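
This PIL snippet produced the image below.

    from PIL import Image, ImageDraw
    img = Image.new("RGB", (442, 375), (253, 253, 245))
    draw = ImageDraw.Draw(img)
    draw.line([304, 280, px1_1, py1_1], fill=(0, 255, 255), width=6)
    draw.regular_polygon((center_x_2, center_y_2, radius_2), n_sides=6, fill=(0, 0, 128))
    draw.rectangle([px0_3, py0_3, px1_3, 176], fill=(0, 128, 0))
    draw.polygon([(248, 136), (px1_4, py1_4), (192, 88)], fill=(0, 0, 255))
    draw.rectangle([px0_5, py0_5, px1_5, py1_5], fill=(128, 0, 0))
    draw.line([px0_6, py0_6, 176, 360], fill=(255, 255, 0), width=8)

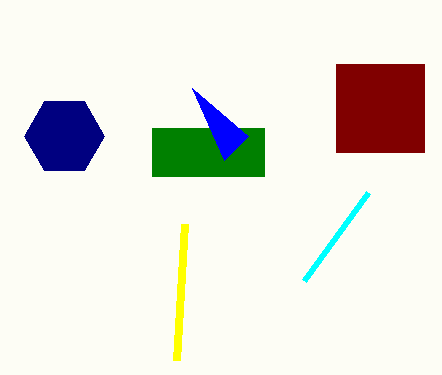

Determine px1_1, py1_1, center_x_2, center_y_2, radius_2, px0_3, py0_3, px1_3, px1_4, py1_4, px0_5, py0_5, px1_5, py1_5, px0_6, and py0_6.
px1_1 = 368, py1_1 = 192, center_x_2 = 64, center_y_2 = 136, radius_2 = 40, px0_3 = 152, py0_3 = 128, px1_3 = 264, px1_4 = 224, py1_4 = 160, px0_5 = 336, py0_5 = 64, px1_5 = 424, py1_5 = 152, px0_6 = 184, py0_6 = 224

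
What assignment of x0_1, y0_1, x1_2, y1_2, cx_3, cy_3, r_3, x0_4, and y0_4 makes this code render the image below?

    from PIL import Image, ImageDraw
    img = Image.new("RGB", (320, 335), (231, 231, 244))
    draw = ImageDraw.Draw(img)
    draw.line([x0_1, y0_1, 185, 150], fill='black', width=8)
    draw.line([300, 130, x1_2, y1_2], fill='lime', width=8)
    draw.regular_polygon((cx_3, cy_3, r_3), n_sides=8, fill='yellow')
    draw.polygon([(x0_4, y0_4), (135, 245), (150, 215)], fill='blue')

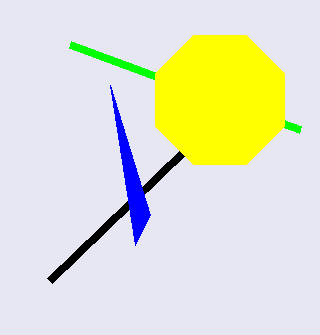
x0_1 = 50
y0_1 = 280
x1_2 = 70
y1_2 = 45
cx_3 = 220
cy_3 = 100
r_3 = 70
x0_4 = 110
y0_4 = 85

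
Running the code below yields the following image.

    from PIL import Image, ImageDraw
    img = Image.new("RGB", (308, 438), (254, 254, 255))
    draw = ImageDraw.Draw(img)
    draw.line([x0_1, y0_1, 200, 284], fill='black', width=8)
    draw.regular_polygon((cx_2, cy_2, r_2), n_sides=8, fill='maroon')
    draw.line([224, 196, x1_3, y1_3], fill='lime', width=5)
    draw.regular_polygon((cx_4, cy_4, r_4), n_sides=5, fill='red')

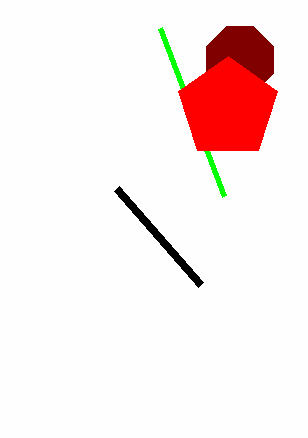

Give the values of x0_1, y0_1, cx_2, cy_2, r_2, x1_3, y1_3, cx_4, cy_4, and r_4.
x0_1 = 116
y0_1 = 188
cx_2 = 240
cy_2 = 60
r_2 = 36
x1_3 = 160
y1_3 = 28
cx_4 = 228
cy_4 = 108
r_4 = 52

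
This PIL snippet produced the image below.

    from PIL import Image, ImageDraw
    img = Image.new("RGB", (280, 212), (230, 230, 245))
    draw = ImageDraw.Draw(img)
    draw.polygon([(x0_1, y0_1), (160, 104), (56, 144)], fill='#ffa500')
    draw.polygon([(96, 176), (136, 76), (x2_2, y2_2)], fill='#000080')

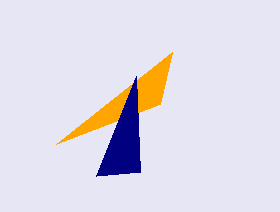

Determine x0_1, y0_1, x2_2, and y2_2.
x0_1 = 172, y0_1 = 52, x2_2 = 140, y2_2 = 172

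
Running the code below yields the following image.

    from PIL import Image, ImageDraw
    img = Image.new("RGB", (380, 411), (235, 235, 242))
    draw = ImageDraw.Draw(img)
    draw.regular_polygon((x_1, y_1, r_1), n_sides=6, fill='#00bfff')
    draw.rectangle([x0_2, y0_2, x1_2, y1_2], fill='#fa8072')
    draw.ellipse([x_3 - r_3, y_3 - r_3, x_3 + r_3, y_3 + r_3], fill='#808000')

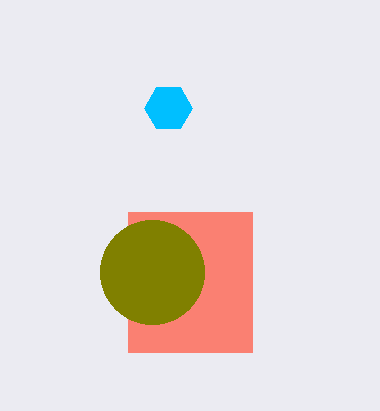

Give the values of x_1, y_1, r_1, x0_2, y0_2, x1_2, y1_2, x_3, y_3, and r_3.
x_1 = 168, y_1 = 108, r_1 = 24, x0_2 = 128, y0_2 = 212, x1_2 = 252, y1_2 = 352, x_3 = 152, y_3 = 272, r_3 = 52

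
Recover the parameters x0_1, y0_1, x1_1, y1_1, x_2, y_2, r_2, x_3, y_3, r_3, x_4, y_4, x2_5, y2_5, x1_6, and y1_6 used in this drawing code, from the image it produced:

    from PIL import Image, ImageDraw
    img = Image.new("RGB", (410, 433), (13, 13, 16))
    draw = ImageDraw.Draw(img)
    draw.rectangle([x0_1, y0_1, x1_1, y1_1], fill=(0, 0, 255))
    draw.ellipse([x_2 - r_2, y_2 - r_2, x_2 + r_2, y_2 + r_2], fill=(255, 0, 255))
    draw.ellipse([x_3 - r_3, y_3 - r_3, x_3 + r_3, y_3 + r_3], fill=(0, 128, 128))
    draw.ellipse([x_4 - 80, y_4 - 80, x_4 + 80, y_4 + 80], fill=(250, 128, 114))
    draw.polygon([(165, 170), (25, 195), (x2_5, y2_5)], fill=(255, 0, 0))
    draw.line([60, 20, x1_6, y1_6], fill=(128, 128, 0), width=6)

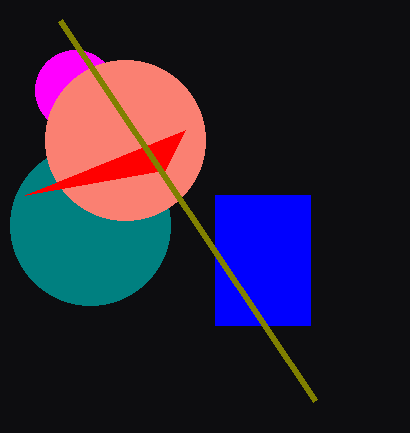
x0_1 = 215; y0_1 = 195; x1_1 = 310; y1_1 = 325; x_2 = 75; y_2 = 90; r_2 = 40; x_3 = 90; y_3 = 225; r_3 = 80; x_4 = 125; y_4 = 140; x2_5 = 185; y2_5 = 130; x1_6 = 315; y1_6 = 400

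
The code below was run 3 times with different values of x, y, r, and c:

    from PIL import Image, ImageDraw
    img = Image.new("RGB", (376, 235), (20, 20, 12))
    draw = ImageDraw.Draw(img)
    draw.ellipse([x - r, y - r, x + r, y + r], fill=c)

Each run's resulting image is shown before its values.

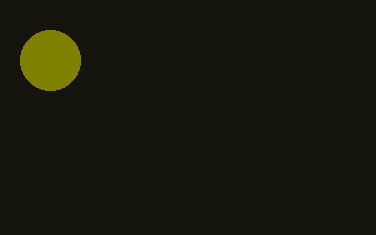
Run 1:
x = 50
y = 60
r = 30
c = 'olive'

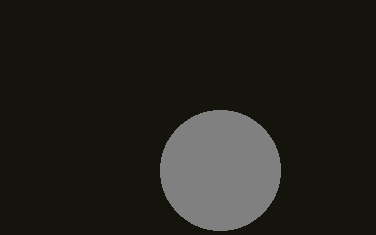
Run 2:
x = 220, y = 170, r = 60, c = 'gray'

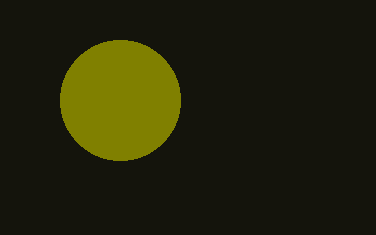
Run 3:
x = 120
y = 100
r = 60
c = 'olive'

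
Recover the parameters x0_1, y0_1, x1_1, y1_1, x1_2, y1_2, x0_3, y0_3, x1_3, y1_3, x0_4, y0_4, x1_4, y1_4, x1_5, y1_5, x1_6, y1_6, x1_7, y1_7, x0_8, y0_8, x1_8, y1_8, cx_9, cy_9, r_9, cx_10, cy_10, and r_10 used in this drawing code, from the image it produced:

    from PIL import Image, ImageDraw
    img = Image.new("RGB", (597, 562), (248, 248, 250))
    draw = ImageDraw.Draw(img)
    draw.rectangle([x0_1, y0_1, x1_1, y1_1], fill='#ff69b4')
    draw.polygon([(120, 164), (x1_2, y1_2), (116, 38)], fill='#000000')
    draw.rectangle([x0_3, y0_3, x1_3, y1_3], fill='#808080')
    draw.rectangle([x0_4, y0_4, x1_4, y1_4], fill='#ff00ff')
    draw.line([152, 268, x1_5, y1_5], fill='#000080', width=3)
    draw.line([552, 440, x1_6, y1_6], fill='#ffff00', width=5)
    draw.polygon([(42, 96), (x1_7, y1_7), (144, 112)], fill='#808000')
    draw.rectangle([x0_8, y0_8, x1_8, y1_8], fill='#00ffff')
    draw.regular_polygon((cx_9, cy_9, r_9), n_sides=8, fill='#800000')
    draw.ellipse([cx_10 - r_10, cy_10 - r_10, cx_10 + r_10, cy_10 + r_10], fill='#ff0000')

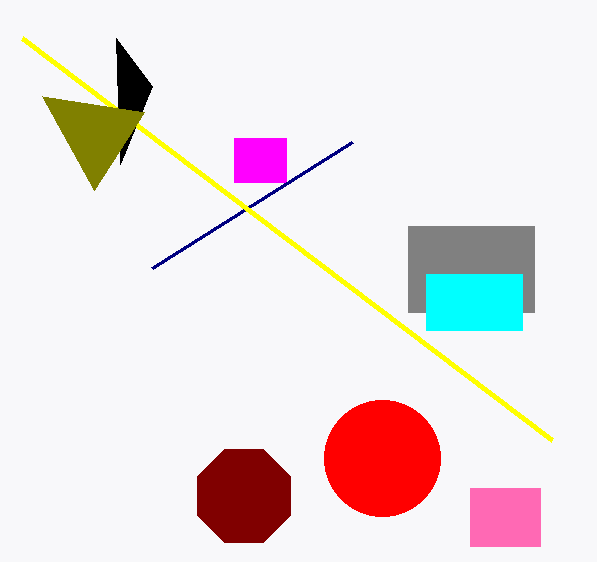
x0_1 = 470
y0_1 = 488
x1_1 = 540
y1_1 = 546
x1_2 = 152
y1_2 = 86
x0_3 = 408
y0_3 = 226
x1_3 = 534
y1_3 = 312
x0_4 = 234
y0_4 = 138
x1_4 = 286
y1_4 = 182
x1_5 = 352
y1_5 = 142
x1_6 = 22
y1_6 = 38
x1_7 = 94
y1_7 = 190
x0_8 = 426
y0_8 = 274
x1_8 = 522
y1_8 = 330
cx_9 = 244
cy_9 = 496
r_9 = 50
cx_10 = 382
cy_10 = 458
r_10 = 58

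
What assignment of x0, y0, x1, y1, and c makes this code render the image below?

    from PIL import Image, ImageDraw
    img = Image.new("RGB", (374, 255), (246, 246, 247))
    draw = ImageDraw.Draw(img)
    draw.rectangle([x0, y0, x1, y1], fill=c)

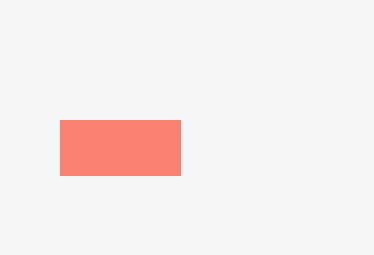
x0 = 60, y0 = 120, x1 = 180, y1 = 175, c = 'salmon'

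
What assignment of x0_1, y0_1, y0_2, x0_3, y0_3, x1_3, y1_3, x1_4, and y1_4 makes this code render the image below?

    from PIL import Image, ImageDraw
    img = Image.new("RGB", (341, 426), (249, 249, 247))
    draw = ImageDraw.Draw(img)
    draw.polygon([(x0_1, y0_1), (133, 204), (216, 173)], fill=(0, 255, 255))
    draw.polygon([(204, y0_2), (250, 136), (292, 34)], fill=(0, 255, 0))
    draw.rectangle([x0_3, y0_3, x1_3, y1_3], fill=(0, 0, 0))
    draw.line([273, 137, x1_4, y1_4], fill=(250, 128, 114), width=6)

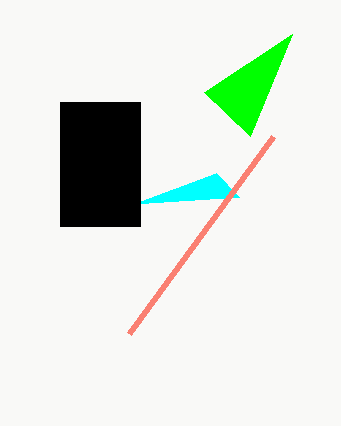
x0_1 = 239
y0_1 = 197
y0_2 = 92
x0_3 = 60
y0_3 = 102
x1_3 = 140
y1_3 = 226
x1_4 = 129
y1_4 = 334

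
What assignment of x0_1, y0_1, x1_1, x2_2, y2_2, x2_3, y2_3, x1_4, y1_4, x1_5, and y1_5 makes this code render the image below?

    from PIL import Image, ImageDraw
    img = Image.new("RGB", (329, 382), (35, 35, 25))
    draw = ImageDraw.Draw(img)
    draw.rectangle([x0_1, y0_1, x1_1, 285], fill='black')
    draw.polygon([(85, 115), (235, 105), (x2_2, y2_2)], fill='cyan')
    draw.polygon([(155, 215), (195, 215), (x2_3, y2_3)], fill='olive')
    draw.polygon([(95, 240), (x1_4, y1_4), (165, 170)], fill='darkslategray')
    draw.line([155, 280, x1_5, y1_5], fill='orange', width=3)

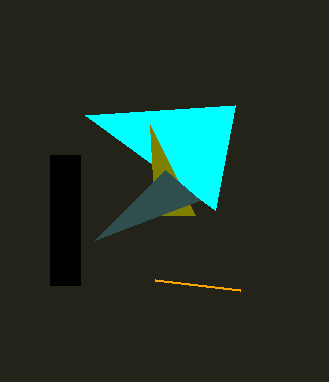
x0_1 = 50
y0_1 = 155
x1_1 = 80
x2_2 = 215
y2_2 = 210
x2_3 = 150
y2_3 = 125
x1_4 = 200
y1_4 = 200
x1_5 = 240
y1_5 = 290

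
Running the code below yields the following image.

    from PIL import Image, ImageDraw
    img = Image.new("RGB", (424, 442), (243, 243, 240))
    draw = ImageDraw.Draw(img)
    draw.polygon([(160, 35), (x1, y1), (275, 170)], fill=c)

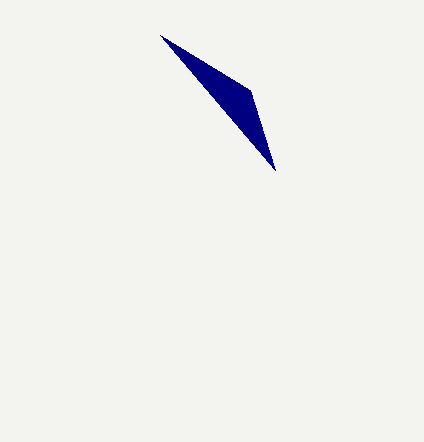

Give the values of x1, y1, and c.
x1 = 250; y1 = 90; c = 'navy'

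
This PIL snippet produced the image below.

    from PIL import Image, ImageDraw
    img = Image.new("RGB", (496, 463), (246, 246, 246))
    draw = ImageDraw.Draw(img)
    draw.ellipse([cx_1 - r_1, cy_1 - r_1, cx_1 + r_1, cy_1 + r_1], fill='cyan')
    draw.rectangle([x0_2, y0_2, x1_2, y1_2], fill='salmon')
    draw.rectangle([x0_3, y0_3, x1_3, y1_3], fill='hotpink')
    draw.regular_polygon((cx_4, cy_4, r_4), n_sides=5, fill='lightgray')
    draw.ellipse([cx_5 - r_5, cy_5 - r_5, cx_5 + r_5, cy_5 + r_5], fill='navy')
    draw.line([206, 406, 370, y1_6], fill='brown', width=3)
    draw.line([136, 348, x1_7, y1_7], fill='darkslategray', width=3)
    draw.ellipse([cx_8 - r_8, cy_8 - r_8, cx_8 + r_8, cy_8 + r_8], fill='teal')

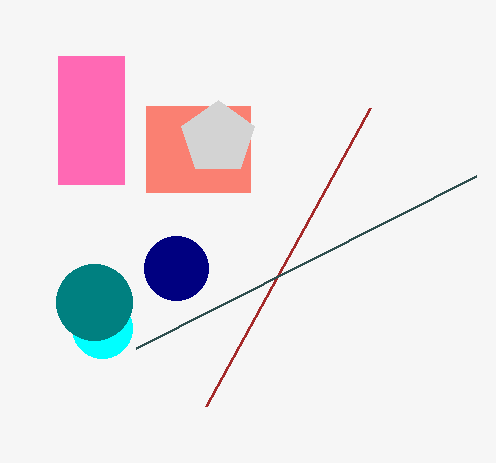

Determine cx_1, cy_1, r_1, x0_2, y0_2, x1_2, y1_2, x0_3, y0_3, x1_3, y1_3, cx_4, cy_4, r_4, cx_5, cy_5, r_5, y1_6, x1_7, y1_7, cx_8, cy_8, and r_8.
cx_1 = 102, cy_1 = 328, r_1 = 30, x0_2 = 146, y0_2 = 106, x1_2 = 250, y1_2 = 192, x0_3 = 58, y0_3 = 56, x1_3 = 124, y1_3 = 184, cx_4 = 218, cy_4 = 138, r_4 = 38, cx_5 = 176, cy_5 = 268, r_5 = 32, y1_6 = 108, x1_7 = 476, y1_7 = 176, cx_8 = 94, cy_8 = 302, r_8 = 38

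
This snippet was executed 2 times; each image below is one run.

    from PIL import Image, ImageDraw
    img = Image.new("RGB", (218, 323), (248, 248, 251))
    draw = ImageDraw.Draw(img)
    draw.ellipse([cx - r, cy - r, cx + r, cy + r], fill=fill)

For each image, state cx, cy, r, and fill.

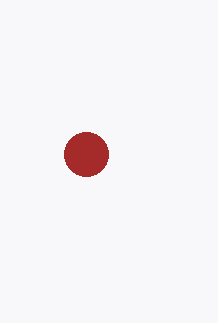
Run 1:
cx = 86, cy = 154, r = 22, fill = 'brown'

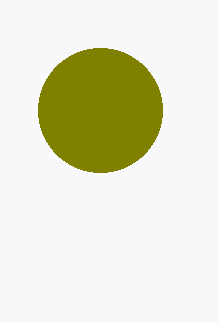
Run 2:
cx = 100, cy = 110, r = 62, fill = 'olive'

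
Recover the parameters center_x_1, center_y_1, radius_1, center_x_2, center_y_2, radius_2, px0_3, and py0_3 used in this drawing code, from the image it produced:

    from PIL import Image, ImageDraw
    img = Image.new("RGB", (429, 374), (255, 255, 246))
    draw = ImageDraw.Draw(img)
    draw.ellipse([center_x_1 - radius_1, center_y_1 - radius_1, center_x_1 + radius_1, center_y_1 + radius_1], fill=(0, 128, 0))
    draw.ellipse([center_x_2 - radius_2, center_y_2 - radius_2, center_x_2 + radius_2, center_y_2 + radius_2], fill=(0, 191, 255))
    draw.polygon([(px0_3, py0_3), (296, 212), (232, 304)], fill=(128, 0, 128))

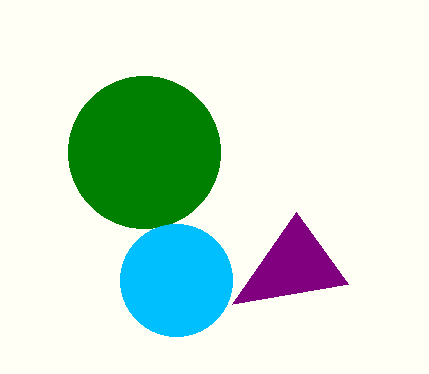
center_x_1 = 144
center_y_1 = 152
radius_1 = 76
center_x_2 = 176
center_y_2 = 280
radius_2 = 56
px0_3 = 348
py0_3 = 284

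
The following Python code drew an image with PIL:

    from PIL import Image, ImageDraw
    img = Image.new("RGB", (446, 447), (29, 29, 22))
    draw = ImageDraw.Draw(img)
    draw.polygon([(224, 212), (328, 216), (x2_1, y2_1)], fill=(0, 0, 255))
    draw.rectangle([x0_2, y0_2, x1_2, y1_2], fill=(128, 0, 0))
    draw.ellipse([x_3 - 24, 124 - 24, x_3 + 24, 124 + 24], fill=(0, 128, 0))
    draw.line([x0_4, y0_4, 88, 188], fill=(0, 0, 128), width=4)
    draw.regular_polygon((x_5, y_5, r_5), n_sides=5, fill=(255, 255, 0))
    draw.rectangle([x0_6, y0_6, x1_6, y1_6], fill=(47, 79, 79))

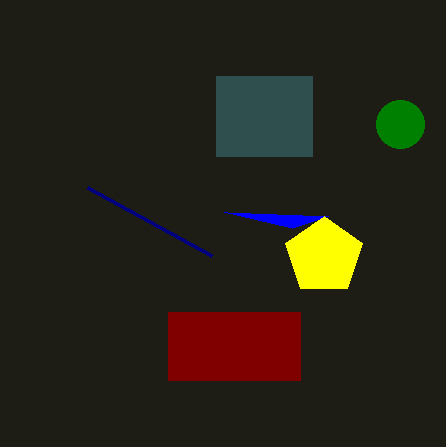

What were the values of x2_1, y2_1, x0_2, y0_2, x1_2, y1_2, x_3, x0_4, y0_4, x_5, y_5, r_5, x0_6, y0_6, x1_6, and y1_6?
x2_1 = 292, y2_1 = 228, x0_2 = 168, y0_2 = 312, x1_2 = 300, y1_2 = 380, x_3 = 400, x0_4 = 212, y0_4 = 256, x_5 = 324, y_5 = 256, r_5 = 40, x0_6 = 216, y0_6 = 76, x1_6 = 312, y1_6 = 156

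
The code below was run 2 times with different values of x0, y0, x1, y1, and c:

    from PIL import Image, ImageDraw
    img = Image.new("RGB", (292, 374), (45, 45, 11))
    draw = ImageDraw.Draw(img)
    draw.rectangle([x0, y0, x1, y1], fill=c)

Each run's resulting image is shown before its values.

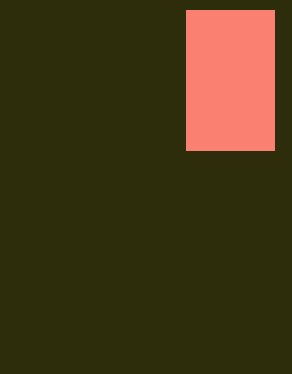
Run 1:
x0 = 186, y0 = 10, x1 = 274, y1 = 150, c = 'salmon'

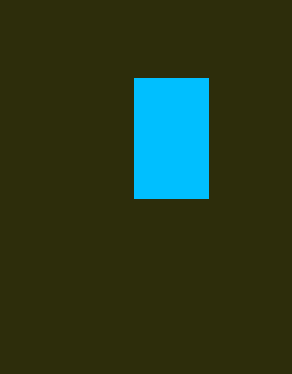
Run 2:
x0 = 134; y0 = 78; x1 = 208; y1 = 198; c = 'deepskyblue'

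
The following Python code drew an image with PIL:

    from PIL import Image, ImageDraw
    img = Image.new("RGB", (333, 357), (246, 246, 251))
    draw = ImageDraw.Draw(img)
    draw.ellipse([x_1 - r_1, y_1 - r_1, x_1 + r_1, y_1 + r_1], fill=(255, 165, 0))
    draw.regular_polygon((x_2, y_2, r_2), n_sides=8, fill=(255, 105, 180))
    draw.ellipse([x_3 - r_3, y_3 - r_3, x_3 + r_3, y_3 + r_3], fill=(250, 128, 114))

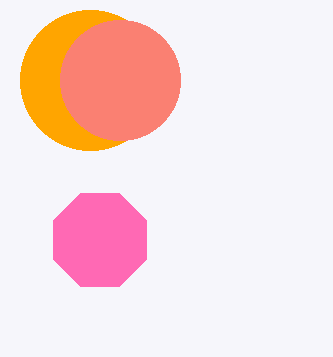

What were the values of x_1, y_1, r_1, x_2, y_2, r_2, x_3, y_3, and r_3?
x_1 = 90
y_1 = 80
r_1 = 70
x_2 = 100
y_2 = 240
r_2 = 50
x_3 = 120
y_3 = 80
r_3 = 60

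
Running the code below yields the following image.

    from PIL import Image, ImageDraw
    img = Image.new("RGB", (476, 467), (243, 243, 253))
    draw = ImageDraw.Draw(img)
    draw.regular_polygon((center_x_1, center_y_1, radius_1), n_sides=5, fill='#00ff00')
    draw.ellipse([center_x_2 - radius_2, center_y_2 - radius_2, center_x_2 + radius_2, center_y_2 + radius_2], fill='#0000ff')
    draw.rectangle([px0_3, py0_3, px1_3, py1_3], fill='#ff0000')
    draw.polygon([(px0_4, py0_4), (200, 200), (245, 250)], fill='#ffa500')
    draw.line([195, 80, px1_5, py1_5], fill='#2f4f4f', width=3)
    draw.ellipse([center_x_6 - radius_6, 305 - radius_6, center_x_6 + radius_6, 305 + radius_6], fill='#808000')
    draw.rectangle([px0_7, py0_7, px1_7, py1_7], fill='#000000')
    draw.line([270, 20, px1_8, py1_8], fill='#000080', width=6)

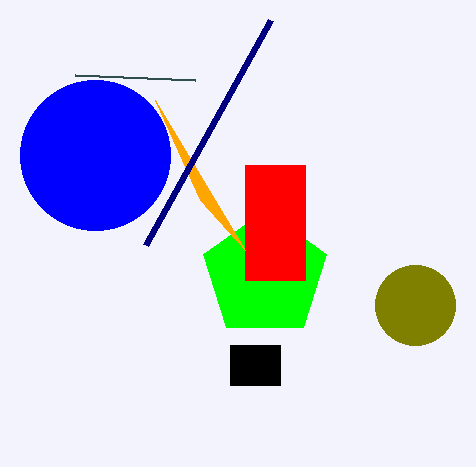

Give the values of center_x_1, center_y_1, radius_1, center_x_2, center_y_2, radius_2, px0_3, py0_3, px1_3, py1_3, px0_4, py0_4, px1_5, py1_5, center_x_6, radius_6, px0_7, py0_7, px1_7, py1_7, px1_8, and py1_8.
center_x_1 = 265; center_y_1 = 275; radius_1 = 65; center_x_2 = 95; center_y_2 = 155; radius_2 = 75; px0_3 = 245; py0_3 = 165; px1_3 = 305; py1_3 = 280; px0_4 = 155; py0_4 = 100; px1_5 = 75; py1_5 = 75; center_x_6 = 415; radius_6 = 40; px0_7 = 230; py0_7 = 345; px1_7 = 280; py1_7 = 385; px1_8 = 145; py1_8 = 245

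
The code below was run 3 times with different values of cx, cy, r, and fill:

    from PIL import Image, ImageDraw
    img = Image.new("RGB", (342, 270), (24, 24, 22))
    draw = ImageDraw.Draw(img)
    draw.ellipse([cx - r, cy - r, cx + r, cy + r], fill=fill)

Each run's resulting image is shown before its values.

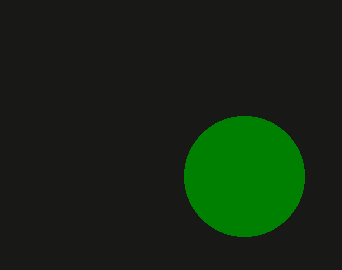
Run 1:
cx = 244
cy = 176
r = 60
fill = 'green'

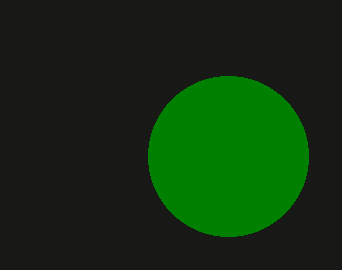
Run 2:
cx = 228, cy = 156, r = 80, fill = 'green'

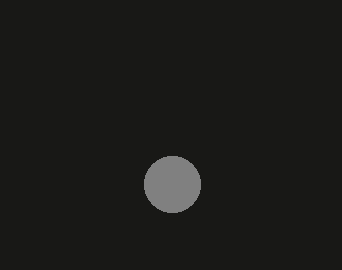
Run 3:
cx = 172
cy = 184
r = 28
fill = 'gray'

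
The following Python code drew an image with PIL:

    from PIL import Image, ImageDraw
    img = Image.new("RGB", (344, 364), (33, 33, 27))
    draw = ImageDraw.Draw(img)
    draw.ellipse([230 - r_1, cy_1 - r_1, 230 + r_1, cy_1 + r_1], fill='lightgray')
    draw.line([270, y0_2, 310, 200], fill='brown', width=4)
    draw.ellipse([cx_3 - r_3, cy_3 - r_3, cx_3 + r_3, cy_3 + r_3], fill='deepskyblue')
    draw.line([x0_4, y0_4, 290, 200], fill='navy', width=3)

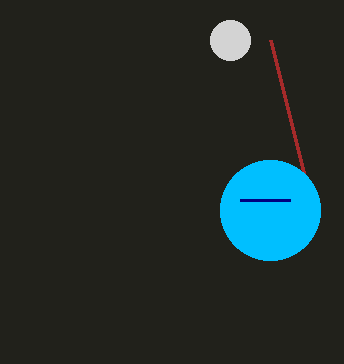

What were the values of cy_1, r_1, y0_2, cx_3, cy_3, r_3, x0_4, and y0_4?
cy_1 = 40, r_1 = 20, y0_2 = 40, cx_3 = 270, cy_3 = 210, r_3 = 50, x0_4 = 240, y0_4 = 200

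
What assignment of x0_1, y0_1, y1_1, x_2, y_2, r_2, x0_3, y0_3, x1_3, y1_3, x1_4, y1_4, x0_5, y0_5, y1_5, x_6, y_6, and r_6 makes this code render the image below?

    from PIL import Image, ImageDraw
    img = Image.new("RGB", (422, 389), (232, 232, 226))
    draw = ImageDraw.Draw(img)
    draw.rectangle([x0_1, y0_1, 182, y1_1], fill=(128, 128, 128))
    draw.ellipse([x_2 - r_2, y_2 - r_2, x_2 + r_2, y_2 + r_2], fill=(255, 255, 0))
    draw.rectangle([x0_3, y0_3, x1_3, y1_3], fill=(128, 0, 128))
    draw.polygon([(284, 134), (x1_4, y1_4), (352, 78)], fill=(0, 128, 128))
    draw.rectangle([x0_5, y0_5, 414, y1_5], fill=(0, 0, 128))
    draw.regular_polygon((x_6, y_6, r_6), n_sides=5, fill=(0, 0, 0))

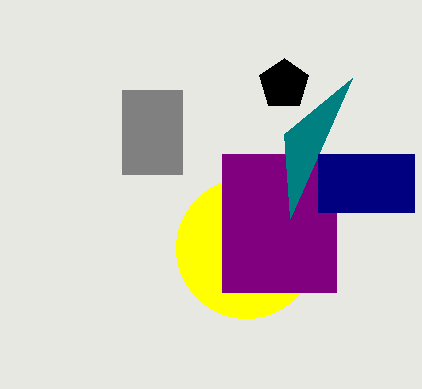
x0_1 = 122; y0_1 = 90; y1_1 = 174; x_2 = 246; y_2 = 248; r_2 = 70; x0_3 = 222; y0_3 = 154; x1_3 = 336; y1_3 = 292; x1_4 = 290; y1_4 = 218; x0_5 = 318; y0_5 = 154; y1_5 = 212; x_6 = 284; y_6 = 84; r_6 = 26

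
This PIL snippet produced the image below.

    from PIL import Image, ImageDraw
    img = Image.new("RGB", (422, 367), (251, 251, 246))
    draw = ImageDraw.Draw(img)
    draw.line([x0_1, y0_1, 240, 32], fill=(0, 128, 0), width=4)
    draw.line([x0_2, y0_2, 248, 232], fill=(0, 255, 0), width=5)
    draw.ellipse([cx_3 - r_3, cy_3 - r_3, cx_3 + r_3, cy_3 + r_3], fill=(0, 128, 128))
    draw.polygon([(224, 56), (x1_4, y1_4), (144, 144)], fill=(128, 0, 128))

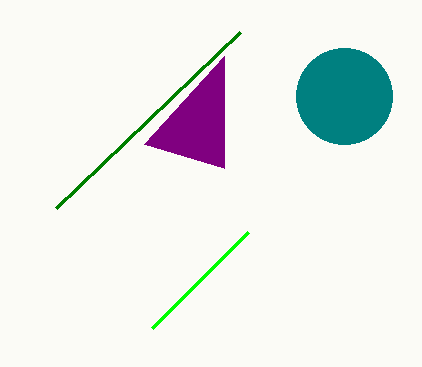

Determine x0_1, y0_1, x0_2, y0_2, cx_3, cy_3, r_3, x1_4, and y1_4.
x0_1 = 56, y0_1 = 208, x0_2 = 152, y0_2 = 328, cx_3 = 344, cy_3 = 96, r_3 = 48, x1_4 = 224, y1_4 = 168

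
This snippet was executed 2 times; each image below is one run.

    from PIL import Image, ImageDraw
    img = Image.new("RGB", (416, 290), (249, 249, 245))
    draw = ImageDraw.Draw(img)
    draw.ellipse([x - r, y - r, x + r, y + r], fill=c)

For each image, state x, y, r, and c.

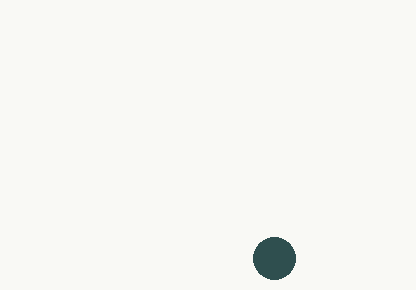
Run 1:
x = 274; y = 258; r = 21; c = 'darkslategray'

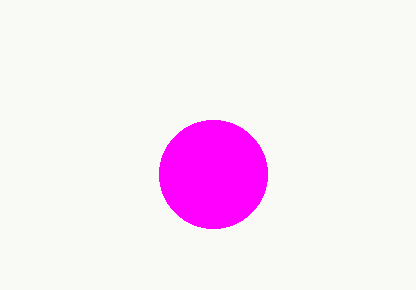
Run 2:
x = 213, y = 174, r = 54, c = 'magenta'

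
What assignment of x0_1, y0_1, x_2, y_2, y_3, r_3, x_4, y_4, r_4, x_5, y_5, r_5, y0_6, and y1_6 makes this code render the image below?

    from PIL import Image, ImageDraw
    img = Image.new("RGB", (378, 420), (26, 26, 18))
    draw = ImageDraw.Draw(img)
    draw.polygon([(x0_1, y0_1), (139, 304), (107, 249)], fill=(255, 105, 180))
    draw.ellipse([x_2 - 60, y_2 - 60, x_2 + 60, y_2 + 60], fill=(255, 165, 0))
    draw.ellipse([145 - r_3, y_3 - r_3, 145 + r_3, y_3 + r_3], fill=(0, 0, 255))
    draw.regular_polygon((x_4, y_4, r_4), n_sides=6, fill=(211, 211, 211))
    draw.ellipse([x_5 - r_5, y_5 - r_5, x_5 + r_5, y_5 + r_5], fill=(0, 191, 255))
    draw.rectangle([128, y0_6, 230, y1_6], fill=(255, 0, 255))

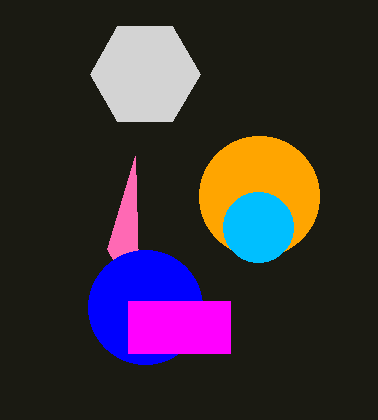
x0_1 = 135
y0_1 = 156
x_2 = 259
y_2 = 196
y_3 = 307
r_3 = 57
x_4 = 145
y_4 = 74
r_4 = 55
x_5 = 258
y_5 = 227
r_5 = 35
y0_6 = 301
y1_6 = 353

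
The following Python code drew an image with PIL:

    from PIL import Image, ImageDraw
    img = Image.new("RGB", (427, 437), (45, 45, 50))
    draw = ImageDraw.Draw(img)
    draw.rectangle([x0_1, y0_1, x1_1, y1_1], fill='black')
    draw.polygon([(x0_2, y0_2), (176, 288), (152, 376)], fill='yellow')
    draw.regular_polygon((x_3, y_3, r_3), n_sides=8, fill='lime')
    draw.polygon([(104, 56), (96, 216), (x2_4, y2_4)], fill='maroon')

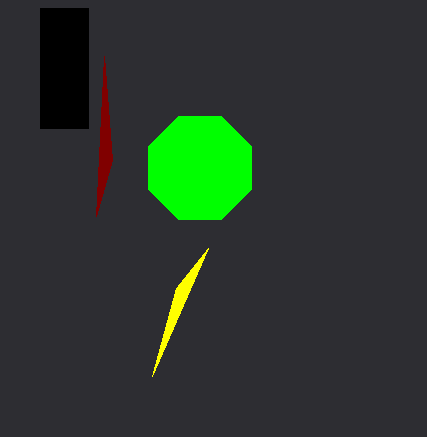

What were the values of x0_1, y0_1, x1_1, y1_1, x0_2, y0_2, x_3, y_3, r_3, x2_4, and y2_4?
x0_1 = 40; y0_1 = 8; x1_1 = 88; y1_1 = 128; x0_2 = 208; y0_2 = 248; x_3 = 200; y_3 = 168; r_3 = 56; x2_4 = 112; y2_4 = 160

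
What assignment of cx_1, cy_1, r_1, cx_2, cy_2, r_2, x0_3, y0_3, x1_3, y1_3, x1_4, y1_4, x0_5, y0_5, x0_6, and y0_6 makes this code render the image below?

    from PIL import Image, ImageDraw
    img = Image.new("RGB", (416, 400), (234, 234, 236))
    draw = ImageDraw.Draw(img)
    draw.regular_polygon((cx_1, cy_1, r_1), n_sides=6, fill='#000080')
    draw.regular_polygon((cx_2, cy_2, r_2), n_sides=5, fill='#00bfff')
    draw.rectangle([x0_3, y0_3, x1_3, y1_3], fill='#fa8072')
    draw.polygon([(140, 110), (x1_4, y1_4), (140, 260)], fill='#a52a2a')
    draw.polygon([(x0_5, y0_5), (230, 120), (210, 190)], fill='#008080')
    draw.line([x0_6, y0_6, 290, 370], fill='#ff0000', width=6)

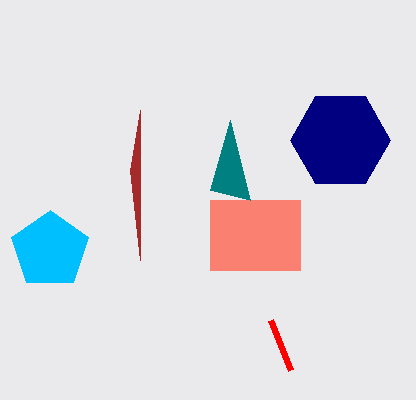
cx_1 = 340
cy_1 = 140
r_1 = 50
cx_2 = 50
cy_2 = 250
r_2 = 40
x0_3 = 210
y0_3 = 200
x1_3 = 300
y1_3 = 270
x1_4 = 130
y1_4 = 170
x0_5 = 250
y0_5 = 200
x0_6 = 270
y0_6 = 320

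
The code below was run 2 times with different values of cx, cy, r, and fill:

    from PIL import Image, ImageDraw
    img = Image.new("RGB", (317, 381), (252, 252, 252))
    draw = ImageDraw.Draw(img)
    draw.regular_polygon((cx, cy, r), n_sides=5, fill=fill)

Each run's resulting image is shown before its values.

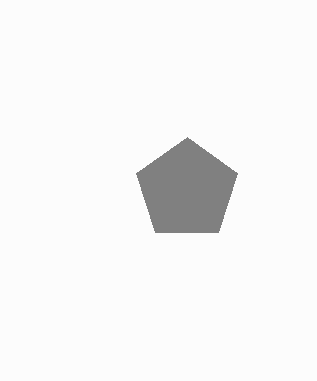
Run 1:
cx = 187; cy = 190; r = 53; fill = 'gray'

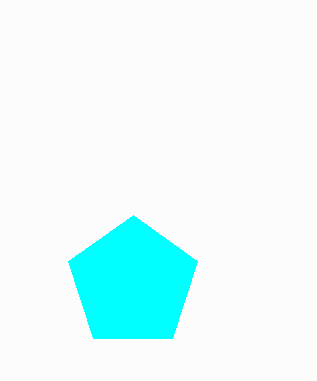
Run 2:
cx = 133
cy = 283
r = 68
fill = 'cyan'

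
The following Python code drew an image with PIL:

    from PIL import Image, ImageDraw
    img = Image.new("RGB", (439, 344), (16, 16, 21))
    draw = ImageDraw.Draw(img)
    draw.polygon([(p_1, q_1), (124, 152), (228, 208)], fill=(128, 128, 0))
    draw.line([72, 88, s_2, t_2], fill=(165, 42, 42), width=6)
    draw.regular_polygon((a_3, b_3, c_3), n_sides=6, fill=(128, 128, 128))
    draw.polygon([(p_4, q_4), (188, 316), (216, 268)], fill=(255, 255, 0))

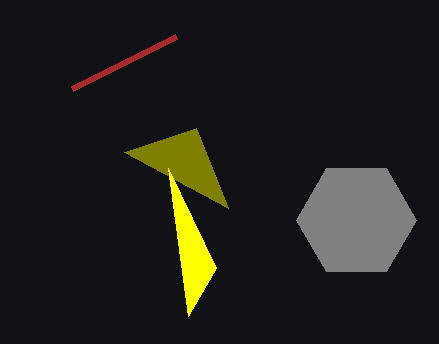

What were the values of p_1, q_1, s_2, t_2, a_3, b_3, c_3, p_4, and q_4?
p_1 = 196
q_1 = 128
s_2 = 176
t_2 = 36
a_3 = 356
b_3 = 220
c_3 = 60
p_4 = 168
q_4 = 168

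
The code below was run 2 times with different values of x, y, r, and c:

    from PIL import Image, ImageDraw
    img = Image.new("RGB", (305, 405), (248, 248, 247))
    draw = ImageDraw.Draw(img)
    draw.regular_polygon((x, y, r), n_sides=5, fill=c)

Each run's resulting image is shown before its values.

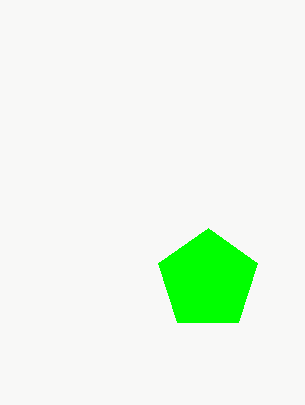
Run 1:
x = 208, y = 280, r = 52, c = 'lime'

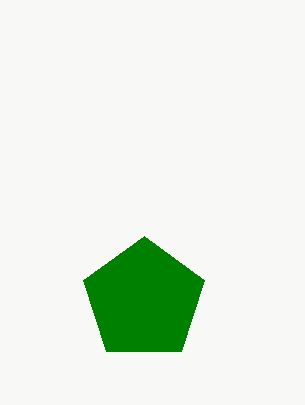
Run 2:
x = 144, y = 300, r = 64, c = 'green'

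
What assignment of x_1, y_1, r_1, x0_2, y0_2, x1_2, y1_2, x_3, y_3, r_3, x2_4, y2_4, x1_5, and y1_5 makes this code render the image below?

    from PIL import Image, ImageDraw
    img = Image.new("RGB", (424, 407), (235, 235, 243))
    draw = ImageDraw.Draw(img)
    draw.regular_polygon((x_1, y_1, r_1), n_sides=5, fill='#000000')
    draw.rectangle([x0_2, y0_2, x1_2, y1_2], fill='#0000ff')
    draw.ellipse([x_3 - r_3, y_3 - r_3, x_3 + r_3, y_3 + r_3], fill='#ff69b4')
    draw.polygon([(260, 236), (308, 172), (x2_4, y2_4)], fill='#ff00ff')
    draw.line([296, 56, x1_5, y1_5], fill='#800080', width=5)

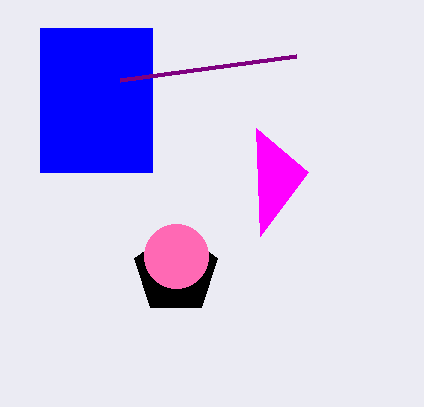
x_1 = 176, y_1 = 272, r_1 = 44, x0_2 = 40, y0_2 = 28, x1_2 = 152, y1_2 = 172, x_3 = 176, y_3 = 256, r_3 = 32, x2_4 = 256, y2_4 = 128, x1_5 = 120, y1_5 = 80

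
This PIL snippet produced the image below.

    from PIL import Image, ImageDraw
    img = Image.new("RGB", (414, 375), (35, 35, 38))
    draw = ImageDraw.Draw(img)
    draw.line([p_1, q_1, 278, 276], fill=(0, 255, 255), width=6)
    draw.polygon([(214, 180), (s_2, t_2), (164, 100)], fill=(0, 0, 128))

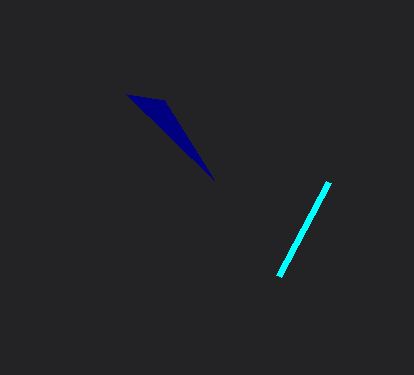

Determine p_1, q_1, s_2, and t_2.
p_1 = 328
q_1 = 182
s_2 = 126
t_2 = 94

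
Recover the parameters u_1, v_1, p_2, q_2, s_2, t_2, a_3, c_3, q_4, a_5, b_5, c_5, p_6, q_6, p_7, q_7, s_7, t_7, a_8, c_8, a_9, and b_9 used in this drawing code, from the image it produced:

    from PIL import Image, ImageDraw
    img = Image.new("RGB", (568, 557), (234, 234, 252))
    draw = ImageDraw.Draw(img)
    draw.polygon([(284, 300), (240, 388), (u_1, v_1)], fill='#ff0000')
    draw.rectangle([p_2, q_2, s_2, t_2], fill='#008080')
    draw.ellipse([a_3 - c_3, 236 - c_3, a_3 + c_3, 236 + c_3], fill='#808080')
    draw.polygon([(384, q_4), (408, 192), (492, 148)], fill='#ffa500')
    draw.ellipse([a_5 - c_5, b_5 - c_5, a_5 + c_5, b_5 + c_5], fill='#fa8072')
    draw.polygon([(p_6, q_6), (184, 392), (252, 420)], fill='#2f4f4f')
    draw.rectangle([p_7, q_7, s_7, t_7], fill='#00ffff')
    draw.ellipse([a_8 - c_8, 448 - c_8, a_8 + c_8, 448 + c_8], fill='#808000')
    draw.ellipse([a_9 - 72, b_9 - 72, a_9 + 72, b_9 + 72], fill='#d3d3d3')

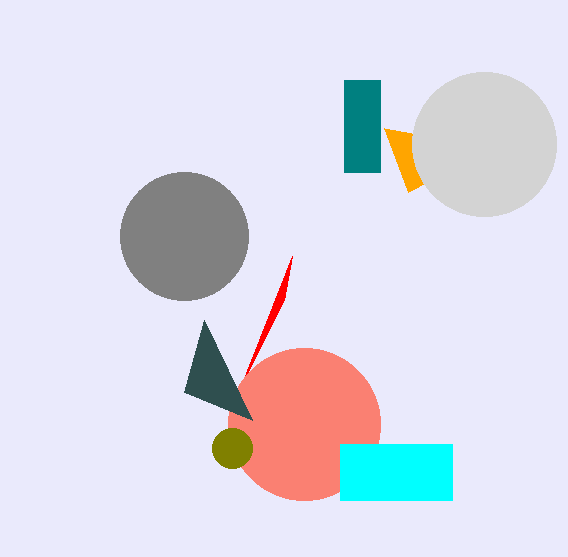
u_1 = 292
v_1 = 256
p_2 = 344
q_2 = 80
s_2 = 380
t_2 = 172
a_3 = 184
c_3 = 64
q_4 = 128
a_5 = 304
b_5 = 424
c_5 = 76
p_6 = 204
q_6 = 320
p_7 = 340
q_7 = 444
s_7 = 452
t_7 = 500
a_8 = 232
c_8 = 20
a_9 = 484
b_9 = 144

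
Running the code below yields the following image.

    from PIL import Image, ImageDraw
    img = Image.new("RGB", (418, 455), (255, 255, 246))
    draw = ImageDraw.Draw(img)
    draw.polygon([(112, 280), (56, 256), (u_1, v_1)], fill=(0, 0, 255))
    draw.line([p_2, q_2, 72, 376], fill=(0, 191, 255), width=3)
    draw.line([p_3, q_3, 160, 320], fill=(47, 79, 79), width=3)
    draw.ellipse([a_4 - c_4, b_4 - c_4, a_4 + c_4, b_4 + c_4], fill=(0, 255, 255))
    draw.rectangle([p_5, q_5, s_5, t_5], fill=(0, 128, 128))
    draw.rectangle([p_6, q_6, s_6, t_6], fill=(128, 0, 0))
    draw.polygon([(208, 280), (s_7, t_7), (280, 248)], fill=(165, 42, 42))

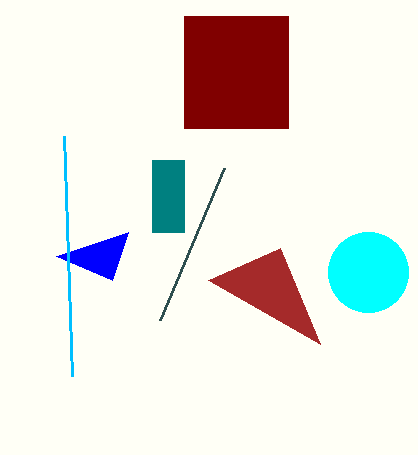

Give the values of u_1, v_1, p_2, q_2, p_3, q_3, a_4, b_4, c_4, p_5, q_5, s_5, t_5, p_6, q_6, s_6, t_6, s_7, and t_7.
u_1 = 128; v_1 = 232; p_2 = 64; q_2 = 136; p_3 = 224; q_3 = 168; a_4 = 368; b_4 = 272; c_4 = 40; p_5 = 152; q_5 = 160; s_5 = 184; t_5 = 232; p_6 = 184; q_6 = 16; s_6 = 288; t_6 = 128; s_7 = 320; t_7 = 344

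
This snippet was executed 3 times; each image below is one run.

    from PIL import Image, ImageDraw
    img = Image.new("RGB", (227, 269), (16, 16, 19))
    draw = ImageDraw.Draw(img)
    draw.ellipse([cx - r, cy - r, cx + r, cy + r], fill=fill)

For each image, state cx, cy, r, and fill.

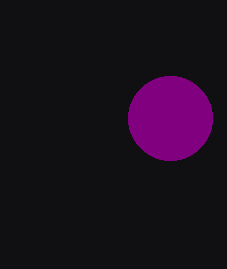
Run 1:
cx = 170
cy = 118
r = 42
fill = 'purple'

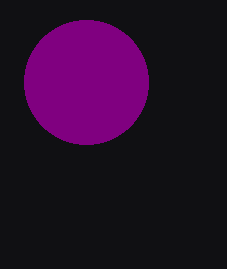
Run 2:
cx = 86
cy = 82
r = 62
fill = 'purple'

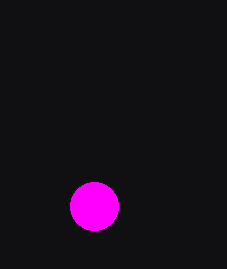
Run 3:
cx = 94
cy = 206
r = 24
fill = 'magenta'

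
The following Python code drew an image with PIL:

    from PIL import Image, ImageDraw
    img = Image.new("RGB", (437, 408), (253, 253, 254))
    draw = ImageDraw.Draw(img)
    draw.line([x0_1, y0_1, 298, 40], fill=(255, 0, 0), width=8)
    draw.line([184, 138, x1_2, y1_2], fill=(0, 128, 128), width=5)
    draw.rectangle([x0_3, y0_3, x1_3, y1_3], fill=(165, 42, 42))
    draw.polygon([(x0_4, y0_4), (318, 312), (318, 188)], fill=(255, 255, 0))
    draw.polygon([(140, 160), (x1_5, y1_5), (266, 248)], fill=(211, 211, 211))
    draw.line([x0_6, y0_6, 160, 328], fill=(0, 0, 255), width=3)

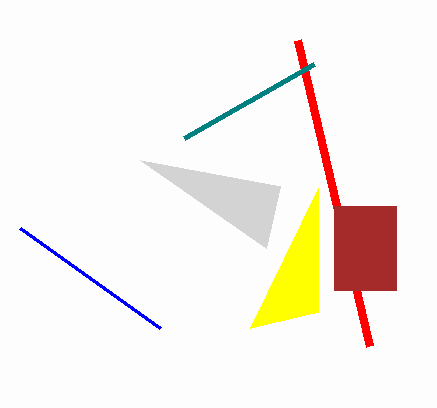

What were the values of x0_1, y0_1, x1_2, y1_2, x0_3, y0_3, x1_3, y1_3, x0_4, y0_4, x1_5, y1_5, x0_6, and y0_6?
x0_1 = 370, y0_1 = 346, x1_2 = 314, y1_2 = 64, x0_3 = 334, y0_3 = 206, x1_3 = 396, y1_3 = 290, x0_4 = 250, y0_4 = 328, x1_5 = 280, y1_5 = 186, x0_6 = 20, y0_6 = 228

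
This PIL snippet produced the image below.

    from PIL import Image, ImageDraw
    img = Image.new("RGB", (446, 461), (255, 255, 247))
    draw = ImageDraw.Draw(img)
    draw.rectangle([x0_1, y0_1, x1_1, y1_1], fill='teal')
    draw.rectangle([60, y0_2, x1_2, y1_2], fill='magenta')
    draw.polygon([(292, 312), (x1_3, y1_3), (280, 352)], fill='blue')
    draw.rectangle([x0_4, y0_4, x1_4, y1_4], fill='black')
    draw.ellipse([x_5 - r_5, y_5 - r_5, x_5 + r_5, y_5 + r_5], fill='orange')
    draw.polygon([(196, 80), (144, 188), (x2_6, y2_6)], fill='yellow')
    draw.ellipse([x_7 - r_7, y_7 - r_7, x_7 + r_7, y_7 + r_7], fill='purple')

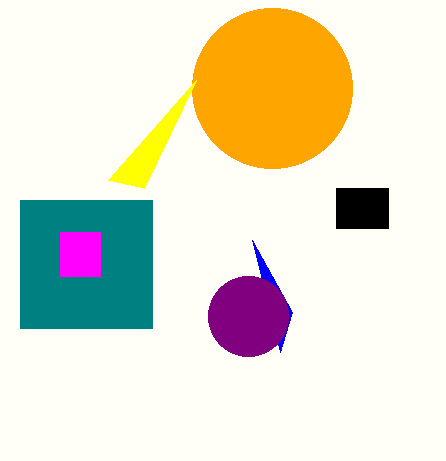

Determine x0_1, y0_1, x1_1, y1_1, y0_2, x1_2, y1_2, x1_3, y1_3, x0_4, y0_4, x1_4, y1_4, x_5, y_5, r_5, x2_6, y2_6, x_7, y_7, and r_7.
x0_1 = 20; y0_1 = 200; x1_1 = 152; y1_1 = 328; y0_2 = 232; x1_2 = 100; y1_2 = 276; x1_3 = 252; y1_3 = 240; x0_4 = 336; y0_4 = 188; x1_4 = 388; y1_4 = 228; x_5 = 272; y_5 = 88; r_5 = 80; x2_6 = 108; y2_6 = 180; x_7 = 248; y_7 = 316; r_7 = 40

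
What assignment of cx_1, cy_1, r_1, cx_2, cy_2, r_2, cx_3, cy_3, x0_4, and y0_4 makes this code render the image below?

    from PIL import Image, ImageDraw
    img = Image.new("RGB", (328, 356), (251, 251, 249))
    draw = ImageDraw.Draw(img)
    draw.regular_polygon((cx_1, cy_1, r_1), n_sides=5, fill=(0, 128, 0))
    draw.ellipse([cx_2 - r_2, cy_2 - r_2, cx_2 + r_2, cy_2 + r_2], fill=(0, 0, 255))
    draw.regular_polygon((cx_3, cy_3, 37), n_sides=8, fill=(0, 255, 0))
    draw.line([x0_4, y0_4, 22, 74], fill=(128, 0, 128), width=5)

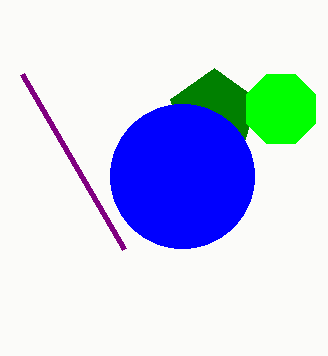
cx_1 = 214, cy_1 = 114, r_1 = 46, cx_2 = 182, cy_2 = 176, r_2 = 72, cx_3 = 281, cy_3 = 109, x0_4 = 124, y0_4 = 249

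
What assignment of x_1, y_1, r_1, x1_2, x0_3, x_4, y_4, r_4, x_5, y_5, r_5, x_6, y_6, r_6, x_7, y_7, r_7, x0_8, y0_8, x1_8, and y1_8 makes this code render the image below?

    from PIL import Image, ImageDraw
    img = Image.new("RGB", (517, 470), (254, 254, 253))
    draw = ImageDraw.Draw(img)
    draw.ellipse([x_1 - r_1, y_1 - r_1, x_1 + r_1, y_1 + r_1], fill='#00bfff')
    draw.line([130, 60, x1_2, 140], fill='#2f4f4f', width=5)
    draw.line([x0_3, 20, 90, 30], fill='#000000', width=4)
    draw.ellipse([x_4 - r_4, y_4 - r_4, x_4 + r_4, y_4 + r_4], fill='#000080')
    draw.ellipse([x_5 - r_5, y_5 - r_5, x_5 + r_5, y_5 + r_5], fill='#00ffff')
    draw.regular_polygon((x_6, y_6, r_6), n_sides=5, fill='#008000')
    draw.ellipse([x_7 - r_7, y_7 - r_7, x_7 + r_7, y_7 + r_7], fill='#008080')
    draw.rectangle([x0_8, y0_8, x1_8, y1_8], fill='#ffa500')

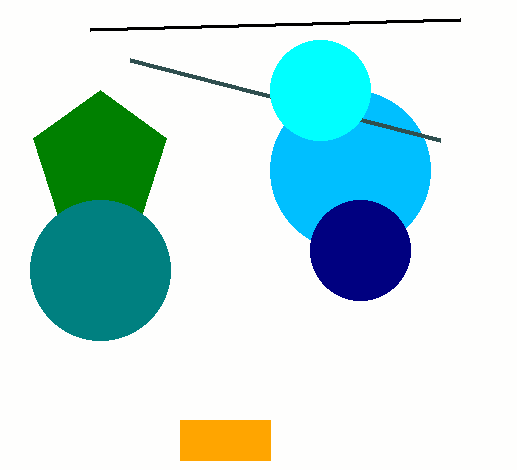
x_1 = 350, y_1 = 170, r_1 = 80, x1_2 = 440, x0_3 = 460, x_4 = 360, y_4 = 250, r_4 = 50, x_5 = 320, y_5 = 90, r_5 = 50, x_6 = 100, y_6 = 160, r_6 = 70, x_7 = 100, y_7 = 270, r_7 = 70, x0_8 = 180, y0_8 = 420, x1_8 = 270, y1_8 = 460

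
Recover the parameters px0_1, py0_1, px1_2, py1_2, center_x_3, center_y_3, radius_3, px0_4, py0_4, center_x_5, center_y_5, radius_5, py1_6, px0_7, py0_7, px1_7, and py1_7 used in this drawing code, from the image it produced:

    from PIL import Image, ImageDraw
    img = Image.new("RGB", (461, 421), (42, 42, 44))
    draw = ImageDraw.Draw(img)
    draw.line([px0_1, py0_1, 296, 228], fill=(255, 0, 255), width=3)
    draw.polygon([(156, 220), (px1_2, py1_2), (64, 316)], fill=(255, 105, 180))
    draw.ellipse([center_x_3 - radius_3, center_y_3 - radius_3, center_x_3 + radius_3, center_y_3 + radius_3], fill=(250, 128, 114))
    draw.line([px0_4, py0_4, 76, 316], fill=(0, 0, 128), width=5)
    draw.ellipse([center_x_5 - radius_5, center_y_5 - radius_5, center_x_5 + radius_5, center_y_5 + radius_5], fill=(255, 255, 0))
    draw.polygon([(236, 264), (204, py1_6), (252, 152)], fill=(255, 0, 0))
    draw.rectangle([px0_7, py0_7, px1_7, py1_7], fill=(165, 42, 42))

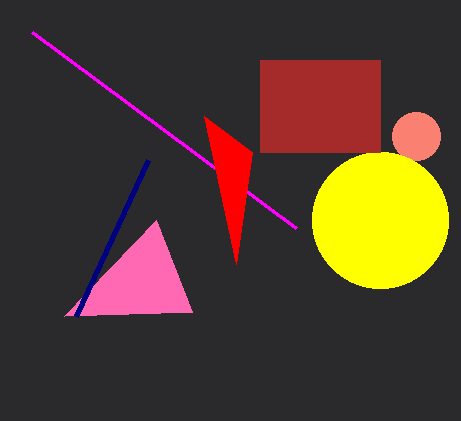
px0_1 = 32; py0_1 = 32; px1_2 = 192; py1_2 = 312; center_x_3 = 416; center_y_3 = 136; radius_3 = 24; px0_4 = 148; py0_4 = 160; center_x_5 = 380; center_y_5 = 220; radius_5 = 68; py1_6 = 116; px0_7 = 260; py0_7 = 60; px1_7 = 380; py1_7 = 152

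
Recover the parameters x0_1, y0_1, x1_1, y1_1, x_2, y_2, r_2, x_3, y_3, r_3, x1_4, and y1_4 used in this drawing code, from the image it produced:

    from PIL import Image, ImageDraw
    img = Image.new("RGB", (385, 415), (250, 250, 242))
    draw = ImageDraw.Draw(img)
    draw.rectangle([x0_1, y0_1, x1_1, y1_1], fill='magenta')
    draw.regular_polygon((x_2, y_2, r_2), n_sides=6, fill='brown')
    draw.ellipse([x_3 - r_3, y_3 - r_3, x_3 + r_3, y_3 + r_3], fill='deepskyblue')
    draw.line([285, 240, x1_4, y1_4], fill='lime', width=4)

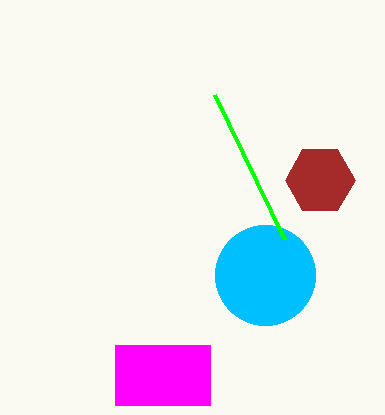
x0_1 = 115, y0_1 = 345, x1_1 = 210, y1_1 = 405, x_2 = 320, y_2 = 180, r_2 = 35, x_3 = 265, y_3 = 275, r_3 = 50, x1_4 = 215, y1_4 = 95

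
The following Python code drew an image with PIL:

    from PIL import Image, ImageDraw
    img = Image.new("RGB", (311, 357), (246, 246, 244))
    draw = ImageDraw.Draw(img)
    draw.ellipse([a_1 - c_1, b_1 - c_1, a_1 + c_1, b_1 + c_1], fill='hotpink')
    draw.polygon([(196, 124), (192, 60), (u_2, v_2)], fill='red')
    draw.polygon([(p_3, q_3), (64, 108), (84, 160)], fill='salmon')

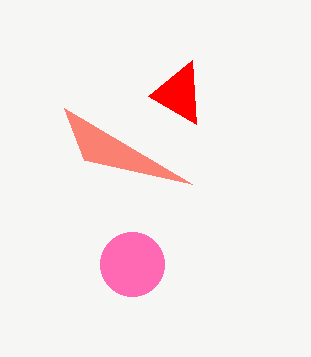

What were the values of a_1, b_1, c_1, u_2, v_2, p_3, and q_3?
a_1 = 132; b_1 = 264; c_1 = 32; u_2 = 148; v_2 = 96; p_3 = 192; q_3 = 184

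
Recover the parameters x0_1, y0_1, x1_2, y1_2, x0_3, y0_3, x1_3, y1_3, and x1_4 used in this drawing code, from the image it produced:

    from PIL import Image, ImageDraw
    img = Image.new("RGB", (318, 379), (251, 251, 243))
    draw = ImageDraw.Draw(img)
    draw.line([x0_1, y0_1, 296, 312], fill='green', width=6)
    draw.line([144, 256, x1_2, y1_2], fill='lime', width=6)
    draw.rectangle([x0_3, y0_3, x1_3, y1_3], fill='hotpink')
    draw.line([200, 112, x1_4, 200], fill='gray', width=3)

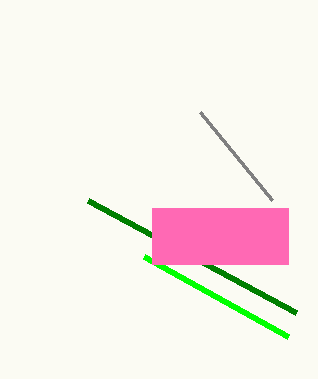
x0_1 = 88, y0_1 = 200, x1_2 = 288, y1_2 = 336, x0_3 = 152, y0_3 = 208, x1_3 = 288, y1_3 = 264, x1_4 = 272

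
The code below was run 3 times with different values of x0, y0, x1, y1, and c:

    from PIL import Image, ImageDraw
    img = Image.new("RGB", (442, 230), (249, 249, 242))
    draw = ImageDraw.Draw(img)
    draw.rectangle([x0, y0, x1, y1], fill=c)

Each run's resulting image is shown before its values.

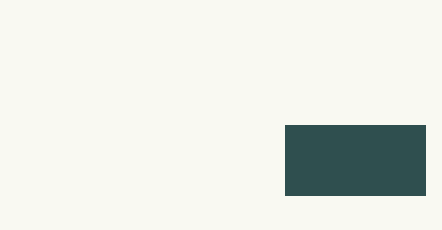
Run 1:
x0 = 285; y0 = 125; x1 = 425; y1 = 195; c = 'darkslategray'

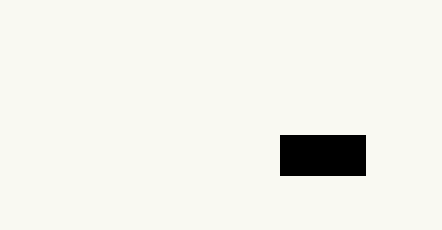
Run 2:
x0 = 280, y0 = 135, x1 = 365, y1 = 175, c = 'black'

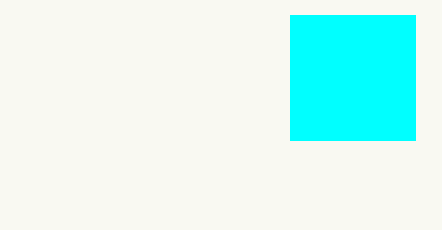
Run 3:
x0 = 290, y0 = 15, x1 = 415, y1 = 140, c = 'cyan'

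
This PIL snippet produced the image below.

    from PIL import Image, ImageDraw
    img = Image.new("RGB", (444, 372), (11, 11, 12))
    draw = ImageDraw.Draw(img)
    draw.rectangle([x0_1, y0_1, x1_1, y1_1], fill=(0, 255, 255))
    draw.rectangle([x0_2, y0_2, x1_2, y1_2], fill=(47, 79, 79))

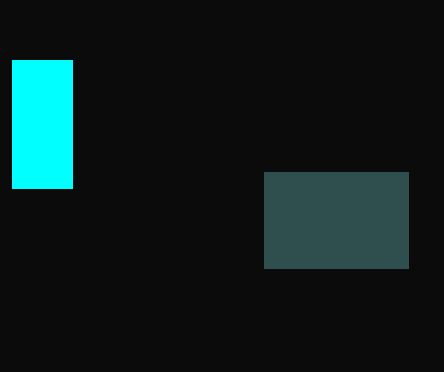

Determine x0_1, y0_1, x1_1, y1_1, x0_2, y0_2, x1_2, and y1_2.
x0_1 = 12
y0_1 = 60
x1_1 = 72
y1_1 = 188
x0_2 = 264
y0_2 = 172
x1_2 = 408
y1_2 = 268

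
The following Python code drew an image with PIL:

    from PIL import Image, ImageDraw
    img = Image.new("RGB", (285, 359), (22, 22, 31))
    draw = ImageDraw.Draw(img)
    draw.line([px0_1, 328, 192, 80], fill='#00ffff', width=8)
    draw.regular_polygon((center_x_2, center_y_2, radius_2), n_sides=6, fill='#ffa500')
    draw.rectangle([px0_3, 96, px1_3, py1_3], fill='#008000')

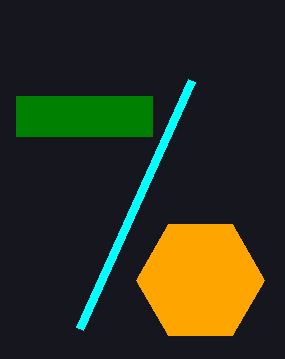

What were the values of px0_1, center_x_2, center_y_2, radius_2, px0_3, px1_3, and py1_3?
px0_1 = 80; center_x_2 = 200; center_y_2 = 280; radius_2 = 64; px0_3 = 16; px1_3 = 152; py1_3 = 136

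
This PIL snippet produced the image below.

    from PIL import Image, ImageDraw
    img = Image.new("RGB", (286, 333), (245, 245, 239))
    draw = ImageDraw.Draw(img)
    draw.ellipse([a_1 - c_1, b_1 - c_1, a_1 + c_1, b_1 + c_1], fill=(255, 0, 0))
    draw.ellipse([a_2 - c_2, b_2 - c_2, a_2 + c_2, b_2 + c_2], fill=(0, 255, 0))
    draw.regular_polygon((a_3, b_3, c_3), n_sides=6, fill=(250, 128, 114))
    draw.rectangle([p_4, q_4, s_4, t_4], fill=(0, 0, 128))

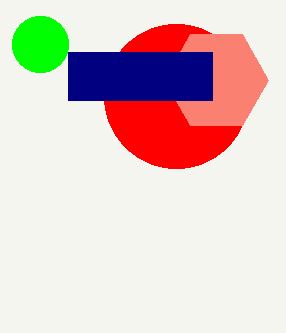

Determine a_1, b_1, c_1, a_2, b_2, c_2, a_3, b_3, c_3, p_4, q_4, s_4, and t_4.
a_1 = 176
b_1 = 96
c_1 = 72
a_2 = 40
b_2 = 44
c_2 = 28
a_3 = 216
b_3 = 80
c_3 = 52
p_4 = 68
q_4 = 52
s_4 = 212
t_4 = 100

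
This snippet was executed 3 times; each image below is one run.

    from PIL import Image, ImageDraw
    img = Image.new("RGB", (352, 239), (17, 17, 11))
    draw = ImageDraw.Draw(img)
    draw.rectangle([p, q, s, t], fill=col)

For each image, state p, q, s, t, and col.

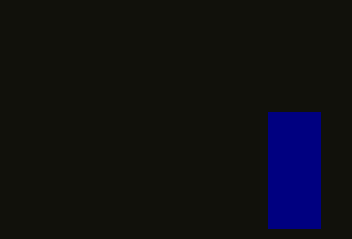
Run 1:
p = 268; q = 112; s = 320; t = 228; col = 'navy'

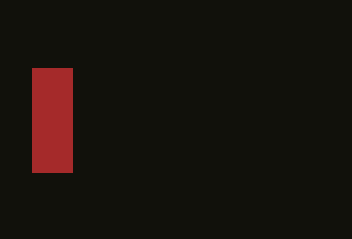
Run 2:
p = 32; q = 68; s = 72; t = 172; col = 'brown'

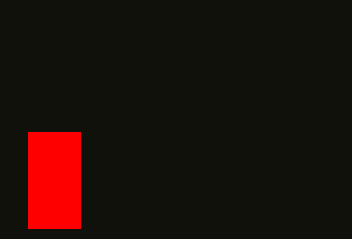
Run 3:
p = 28
q = 132
s = 80
t = 228
col = 'red'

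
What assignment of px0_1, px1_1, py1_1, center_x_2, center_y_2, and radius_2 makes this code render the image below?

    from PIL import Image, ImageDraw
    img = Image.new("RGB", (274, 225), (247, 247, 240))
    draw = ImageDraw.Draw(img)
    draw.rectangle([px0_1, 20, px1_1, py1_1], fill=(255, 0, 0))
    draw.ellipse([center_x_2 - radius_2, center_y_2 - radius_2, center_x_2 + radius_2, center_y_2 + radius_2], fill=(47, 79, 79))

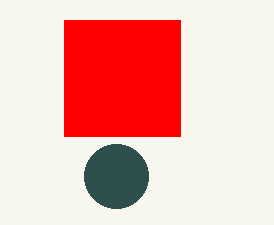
px0_1 = 64
px1_1 = 180
py1_1 = 136
center_x_2 = 116
center_y_2 = 176
radius_2 = 32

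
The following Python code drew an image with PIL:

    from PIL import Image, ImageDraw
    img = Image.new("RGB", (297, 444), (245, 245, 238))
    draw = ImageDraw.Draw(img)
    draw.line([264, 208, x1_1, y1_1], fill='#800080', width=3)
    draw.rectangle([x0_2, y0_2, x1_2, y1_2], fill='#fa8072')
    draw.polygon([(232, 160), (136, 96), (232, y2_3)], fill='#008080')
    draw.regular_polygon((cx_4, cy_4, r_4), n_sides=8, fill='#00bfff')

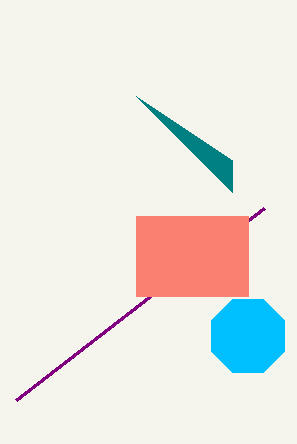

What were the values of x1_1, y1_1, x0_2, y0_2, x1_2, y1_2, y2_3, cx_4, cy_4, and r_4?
x1_1 = 16, y1_1 = 400, x0_2 = 136, y0_2 = 216, x1_2 = 248, y1_2 = 296, y2_3 = 192, cx_4 = 248, cy_4 = 336, r_4 = 40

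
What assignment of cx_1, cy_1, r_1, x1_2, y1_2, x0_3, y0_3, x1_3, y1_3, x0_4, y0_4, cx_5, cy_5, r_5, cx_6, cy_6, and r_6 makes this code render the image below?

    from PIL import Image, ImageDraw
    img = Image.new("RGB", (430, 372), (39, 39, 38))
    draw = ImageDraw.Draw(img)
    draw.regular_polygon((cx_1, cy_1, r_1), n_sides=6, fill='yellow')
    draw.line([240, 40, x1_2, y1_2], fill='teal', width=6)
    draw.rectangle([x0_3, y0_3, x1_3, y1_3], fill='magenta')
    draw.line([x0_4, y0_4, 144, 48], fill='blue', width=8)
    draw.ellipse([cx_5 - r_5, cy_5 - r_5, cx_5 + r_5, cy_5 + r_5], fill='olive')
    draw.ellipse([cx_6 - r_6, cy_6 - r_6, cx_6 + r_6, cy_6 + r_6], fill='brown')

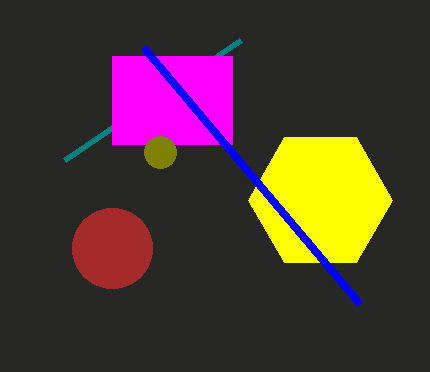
cx_1 = 320
cy_1 = 200
r_1 = 72
x1_2 = 64
y1_2 = 160
x0_3 = 112
y0_3 = 56
x1_3 = 232
y1_3 = 144
x0_4 = 360
y0_4 = 304
cx_5 = 160
cy_5 = 152
r_5 = 16
cx_6 = 112
cy_6 = 248
r_6 = 40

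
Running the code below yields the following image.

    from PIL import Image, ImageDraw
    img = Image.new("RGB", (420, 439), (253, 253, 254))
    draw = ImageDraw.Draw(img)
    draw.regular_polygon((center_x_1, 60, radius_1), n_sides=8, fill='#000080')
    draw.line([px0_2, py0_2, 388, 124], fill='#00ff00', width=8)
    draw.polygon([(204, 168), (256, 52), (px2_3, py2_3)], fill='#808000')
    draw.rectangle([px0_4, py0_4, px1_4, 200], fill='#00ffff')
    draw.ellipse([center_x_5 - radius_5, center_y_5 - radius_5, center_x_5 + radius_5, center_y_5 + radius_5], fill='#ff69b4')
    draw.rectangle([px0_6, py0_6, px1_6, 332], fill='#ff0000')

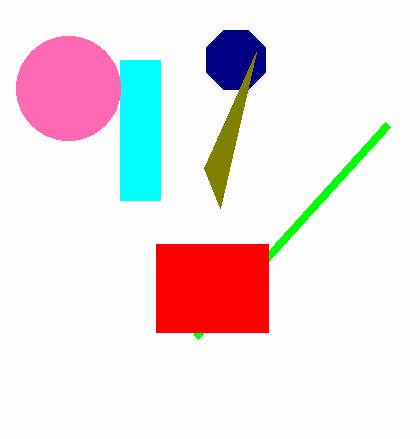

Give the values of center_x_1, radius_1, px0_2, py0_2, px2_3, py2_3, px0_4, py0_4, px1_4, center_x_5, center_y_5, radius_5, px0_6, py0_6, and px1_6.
center_x_1 = 236; radius_1 = 32; px0_2 = 196; py0_2 = 336; px2_3 = 220; py2_3 = 208; px0_4 = 120; py0_4 = 60; px1_4 = 160; center_x_5 = 68; center_y_5 = 88; radius_5 = 52; px0_6 = 156; py0_6 = 244; px1_6 = 268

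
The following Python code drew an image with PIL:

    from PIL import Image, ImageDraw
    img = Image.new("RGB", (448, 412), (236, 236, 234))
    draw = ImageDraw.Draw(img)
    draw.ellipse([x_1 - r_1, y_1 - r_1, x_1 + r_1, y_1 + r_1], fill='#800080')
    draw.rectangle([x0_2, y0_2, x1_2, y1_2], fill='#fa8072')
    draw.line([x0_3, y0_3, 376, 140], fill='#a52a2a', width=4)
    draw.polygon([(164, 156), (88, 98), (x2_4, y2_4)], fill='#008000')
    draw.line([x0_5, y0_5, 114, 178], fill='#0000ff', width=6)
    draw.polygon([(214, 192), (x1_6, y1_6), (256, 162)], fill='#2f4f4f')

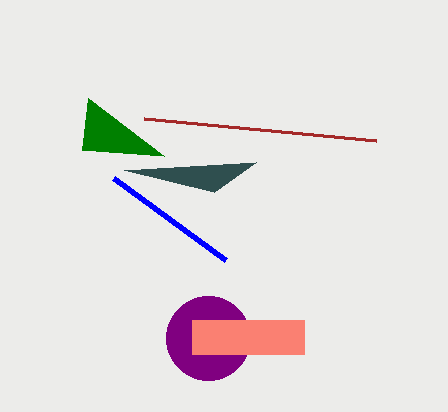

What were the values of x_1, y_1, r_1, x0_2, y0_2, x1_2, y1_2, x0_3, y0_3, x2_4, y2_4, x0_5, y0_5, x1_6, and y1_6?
x_1 = 208; y_1 = 338; r_1 = 42; x0_2 = 192; y0_2 = 320; x1_2 = 304; y1_2 = 354; x0_3 = 144; y0_3 = 118; x2_4 = 82; y2_4 = 150; x0_5 = 226; y0_5 = 260; x1_6 = 124; y1_6 = 170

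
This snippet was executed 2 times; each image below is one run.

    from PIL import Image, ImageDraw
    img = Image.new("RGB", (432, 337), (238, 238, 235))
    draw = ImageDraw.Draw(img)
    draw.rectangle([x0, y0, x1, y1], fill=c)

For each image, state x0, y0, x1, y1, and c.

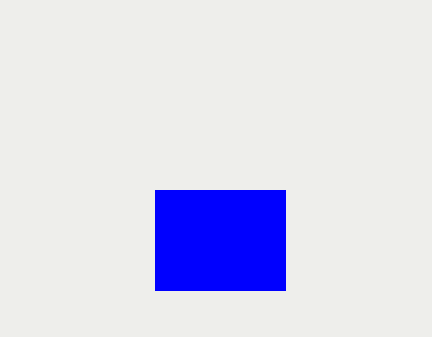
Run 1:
x0 = 155, y0 = 190, x1 = 285, y1 = 290, c = 'blue'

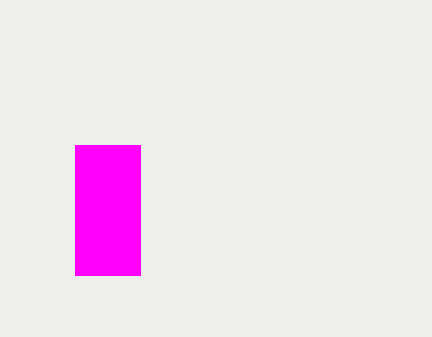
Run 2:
x0 = 75; y0 = 145; x1 = 140; y1 = 275; c = 'magenta'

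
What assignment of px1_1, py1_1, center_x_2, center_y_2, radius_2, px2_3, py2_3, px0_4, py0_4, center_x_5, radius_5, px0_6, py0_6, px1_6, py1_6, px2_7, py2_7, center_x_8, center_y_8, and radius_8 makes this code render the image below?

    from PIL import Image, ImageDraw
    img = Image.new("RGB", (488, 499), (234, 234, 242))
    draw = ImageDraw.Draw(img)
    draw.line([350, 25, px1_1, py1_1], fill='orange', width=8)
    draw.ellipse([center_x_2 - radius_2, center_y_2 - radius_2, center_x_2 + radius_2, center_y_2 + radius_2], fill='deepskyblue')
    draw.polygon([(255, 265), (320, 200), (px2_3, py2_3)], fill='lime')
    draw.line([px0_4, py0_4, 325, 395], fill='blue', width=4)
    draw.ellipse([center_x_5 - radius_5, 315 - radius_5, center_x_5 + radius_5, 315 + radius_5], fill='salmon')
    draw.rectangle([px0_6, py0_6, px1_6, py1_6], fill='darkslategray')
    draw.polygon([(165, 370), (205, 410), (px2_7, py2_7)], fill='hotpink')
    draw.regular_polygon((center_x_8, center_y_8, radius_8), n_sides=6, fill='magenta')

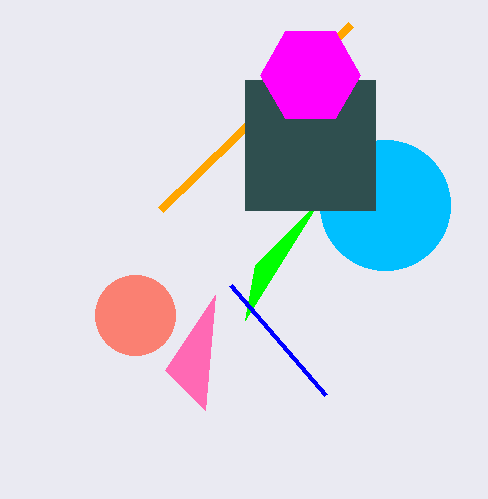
px1_1 = 160
py1_1 = 210
center_x_2 = 385
center_y_2 = 205
radius_2 = 65
px2_3 = 245
py2_3 = 320
px0_4 = 230
py0_4 = 285
center_x_5 = 135
radius_5 = 40
px0_6 = 245
py0_6 = 80
px1_6 = 375
py1_6 = 210
px2_7 = 215
py2_7 = 295
center_x_8 = 310
center_y_8 = 75
radius_8 = 50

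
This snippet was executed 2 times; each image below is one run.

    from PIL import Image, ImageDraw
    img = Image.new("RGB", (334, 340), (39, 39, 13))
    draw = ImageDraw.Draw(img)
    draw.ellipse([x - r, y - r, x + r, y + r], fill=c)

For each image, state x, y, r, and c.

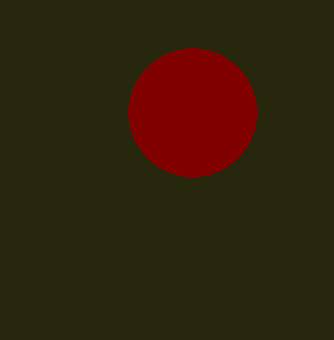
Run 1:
x = 192, y = 112, r = 64, c = 'maroon'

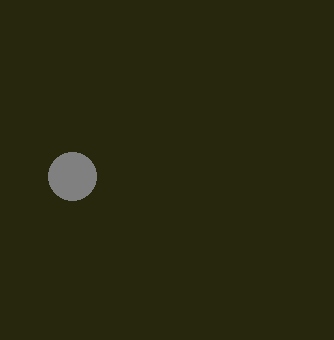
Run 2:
x = 72; y = 176; r = 24; c = 'gray'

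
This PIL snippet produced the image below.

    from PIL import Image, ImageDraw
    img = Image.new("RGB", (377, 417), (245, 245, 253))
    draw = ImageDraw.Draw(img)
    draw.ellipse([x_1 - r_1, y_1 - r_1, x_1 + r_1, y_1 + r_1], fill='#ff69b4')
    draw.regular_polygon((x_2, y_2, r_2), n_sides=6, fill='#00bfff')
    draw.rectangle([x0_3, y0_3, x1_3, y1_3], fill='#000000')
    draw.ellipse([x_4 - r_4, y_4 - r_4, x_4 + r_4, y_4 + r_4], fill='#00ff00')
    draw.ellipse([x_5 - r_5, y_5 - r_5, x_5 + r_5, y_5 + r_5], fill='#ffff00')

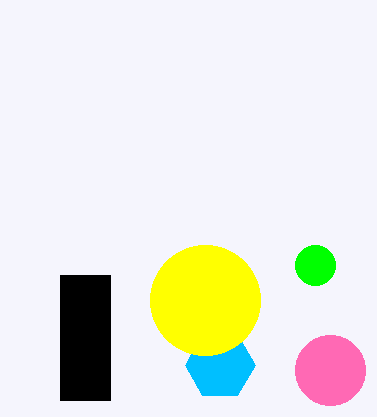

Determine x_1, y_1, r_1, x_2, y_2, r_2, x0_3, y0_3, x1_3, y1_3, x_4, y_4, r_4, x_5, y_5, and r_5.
x_1 = 330, y_1 = 370, r_1 = 35, x_2 = 220, y_2 = 365, r_2 = 35, x0_3 = 60, y0_3 = 275, x1_3 = 110, y1_3 = 400, x_4 = 315, y_4 = 265, r_4 = 20, x_5 = 205, y_5 = 300, r_5 = 55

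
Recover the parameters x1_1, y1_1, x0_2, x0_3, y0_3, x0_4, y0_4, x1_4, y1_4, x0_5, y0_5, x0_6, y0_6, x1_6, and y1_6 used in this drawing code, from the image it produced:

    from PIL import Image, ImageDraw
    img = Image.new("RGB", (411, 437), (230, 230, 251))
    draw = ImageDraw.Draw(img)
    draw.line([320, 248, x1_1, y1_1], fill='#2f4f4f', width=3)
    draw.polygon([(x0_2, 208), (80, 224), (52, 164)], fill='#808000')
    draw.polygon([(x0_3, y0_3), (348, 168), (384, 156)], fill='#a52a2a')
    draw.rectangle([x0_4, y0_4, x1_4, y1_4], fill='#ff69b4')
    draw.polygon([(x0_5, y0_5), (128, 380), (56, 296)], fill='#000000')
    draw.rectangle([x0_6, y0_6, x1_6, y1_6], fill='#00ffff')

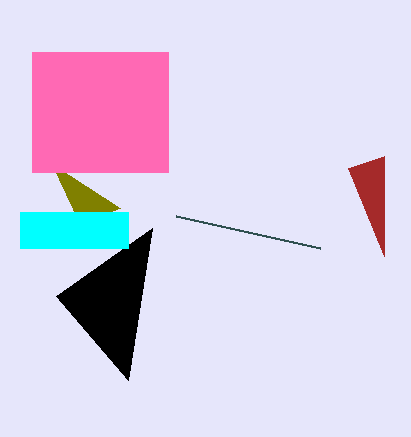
x1_1 = 176
y1_1 = 216
x0_2 = 120
x0_3 = 384
y0_3 = 256
x0_4 = 32
y0_4 = 52
x1_4 = 168
y1_4 = 172
x0_5 = 152
y0_5 = 228
x0_6 = 20
y0_6 = 212
x1_6 = 128
y1_6 = 248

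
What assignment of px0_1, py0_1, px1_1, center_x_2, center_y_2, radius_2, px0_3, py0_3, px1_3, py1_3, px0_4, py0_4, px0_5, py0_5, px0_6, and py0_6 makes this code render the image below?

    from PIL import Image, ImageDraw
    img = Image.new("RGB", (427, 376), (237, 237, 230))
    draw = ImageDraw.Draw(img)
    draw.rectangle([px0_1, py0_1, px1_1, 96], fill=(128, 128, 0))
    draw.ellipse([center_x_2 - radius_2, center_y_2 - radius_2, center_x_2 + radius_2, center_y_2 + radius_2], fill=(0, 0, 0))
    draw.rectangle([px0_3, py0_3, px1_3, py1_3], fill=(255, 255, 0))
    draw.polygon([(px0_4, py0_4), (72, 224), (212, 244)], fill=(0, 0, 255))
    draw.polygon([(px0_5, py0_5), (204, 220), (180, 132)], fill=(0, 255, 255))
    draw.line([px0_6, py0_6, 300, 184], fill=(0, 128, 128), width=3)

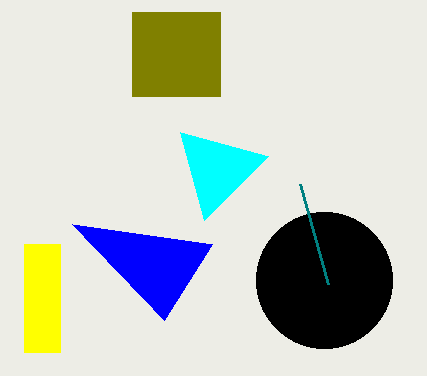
px0_1 = 132; py0_1 = 12; px1_1 = 220; center_x_2 = 324; center_y_2 = 280; radius_2 = 68; px0_3 = 24; py0_3 = 244; px1_3 = 60; py1_3 = 352; px0_4 = 164; py0_4 = 320; px0_5 = 268; py0_5 = 156; px0_6 = 328; py0_6 = 284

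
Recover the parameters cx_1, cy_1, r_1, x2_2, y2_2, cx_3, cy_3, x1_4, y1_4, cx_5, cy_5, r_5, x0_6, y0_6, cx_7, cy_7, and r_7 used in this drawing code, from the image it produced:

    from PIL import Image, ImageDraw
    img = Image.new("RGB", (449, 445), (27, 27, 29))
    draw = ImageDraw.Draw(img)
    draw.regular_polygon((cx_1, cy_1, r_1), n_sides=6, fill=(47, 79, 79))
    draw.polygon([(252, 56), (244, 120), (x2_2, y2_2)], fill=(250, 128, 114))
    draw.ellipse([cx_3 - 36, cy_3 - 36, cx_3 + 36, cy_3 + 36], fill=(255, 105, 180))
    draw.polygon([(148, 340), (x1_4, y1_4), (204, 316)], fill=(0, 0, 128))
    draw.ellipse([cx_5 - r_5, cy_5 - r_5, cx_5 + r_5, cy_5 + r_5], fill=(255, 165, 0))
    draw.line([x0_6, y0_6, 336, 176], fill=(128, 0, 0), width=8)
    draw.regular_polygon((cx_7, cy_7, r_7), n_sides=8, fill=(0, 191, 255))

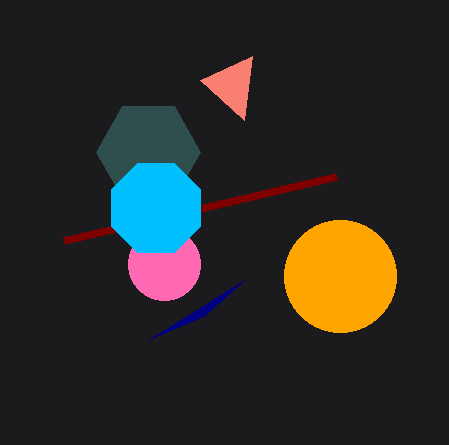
cx_1 = 148
cy_1 = 152
r_1 = 52
x2_2 = 200
y2_2 = 80
cx_3 = 164
cy_3 = 264
x1_4 = 244
y1_4 = 280
cx_5 = 340
cy_5 = 276
r_5 = 56
x0_6 = 64
y0_6 = 240
cx_7 = 156
cy_7 = 208
r_7 = 48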